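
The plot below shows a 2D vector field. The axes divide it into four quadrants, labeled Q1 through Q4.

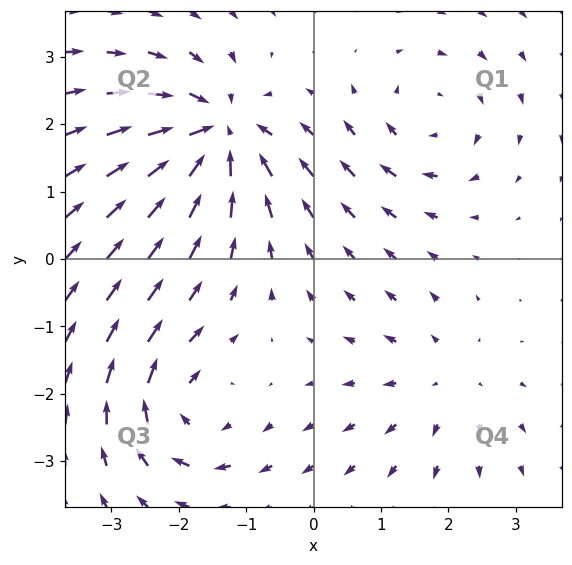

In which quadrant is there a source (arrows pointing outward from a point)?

Q4

The source sits at approximately (1.9, -1.8), which lies in quadrant Q4. The divergence there is about +3, positive as expected for a source.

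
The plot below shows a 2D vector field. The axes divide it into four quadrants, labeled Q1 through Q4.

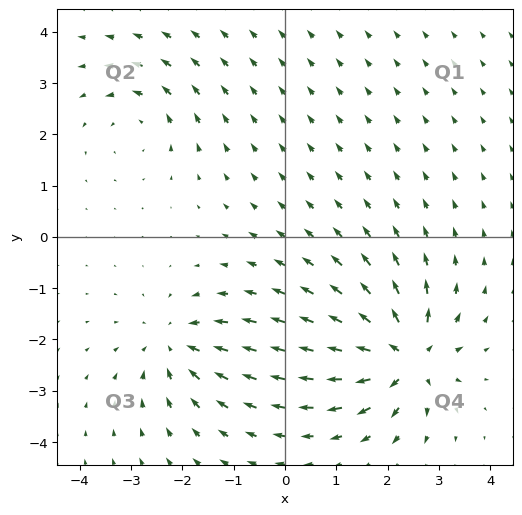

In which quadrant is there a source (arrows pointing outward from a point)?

Q4

The source sits at approximately (2.3, -2.3), which lies in quadrant Q4. The divergence there is about +6, positive as expected for a source.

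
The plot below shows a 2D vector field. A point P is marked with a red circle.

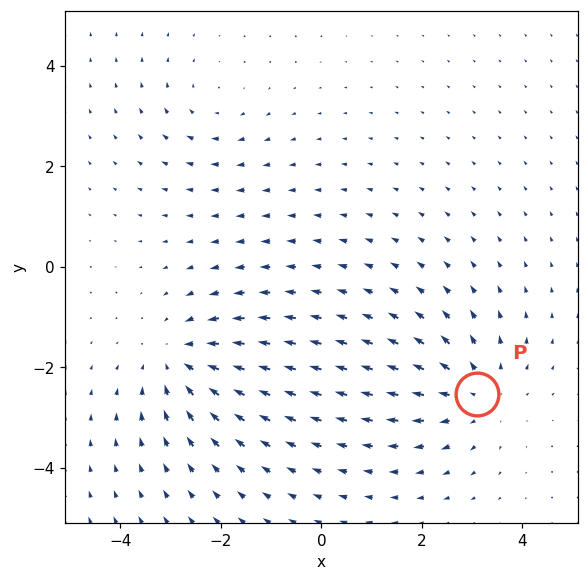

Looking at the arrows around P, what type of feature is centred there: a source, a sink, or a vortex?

At P (3.1, -2.5) the arrows spread outward. Divergence about +4, curl ≈0 — positive divergence with near-zero curl is a source.

source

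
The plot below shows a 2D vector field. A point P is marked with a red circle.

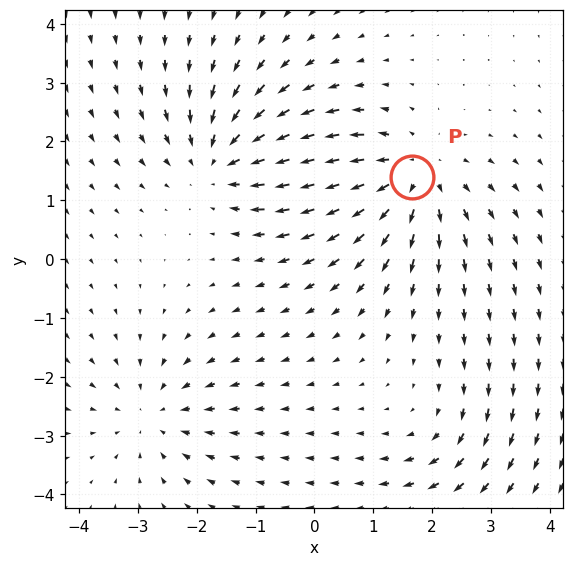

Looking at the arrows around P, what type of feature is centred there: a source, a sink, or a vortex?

At P (1.7, 1.4) the arrows spread outward. Divergence about +5, curl ≈0 — positive divergence with near-zero curl is a source.

source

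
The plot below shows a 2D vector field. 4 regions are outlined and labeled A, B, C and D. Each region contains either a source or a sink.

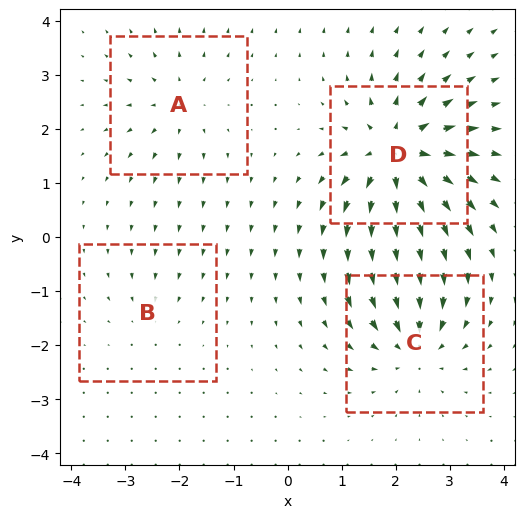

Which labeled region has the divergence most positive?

D

Divergence at each region's feature centre — A: about +4, B: about -2, C: about -6, D: about +9. Region D is most positive.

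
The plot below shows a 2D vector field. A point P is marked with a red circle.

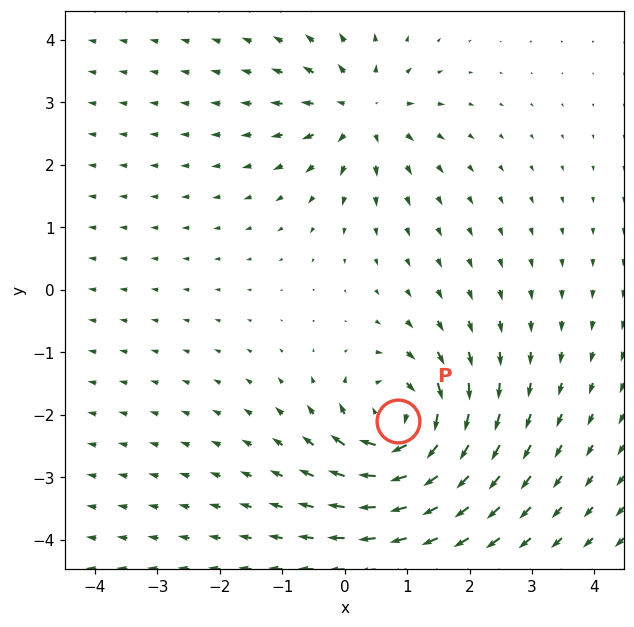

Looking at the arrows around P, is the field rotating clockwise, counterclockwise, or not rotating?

clockwise

Near P at (0.9, -2.1) the arrows circulate clockwise. The curl (z-component) there is about -7; negative curl means clockwise rotation.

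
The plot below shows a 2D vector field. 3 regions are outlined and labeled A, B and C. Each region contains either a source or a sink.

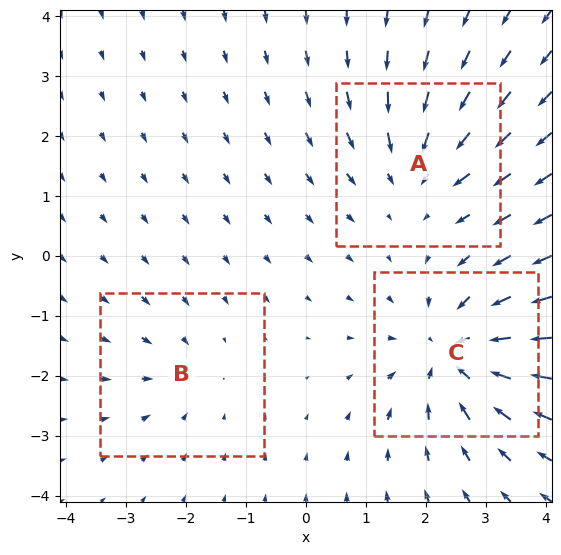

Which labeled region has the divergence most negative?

C

Divergence at each region's feature centre — A: about -3, B: about -2, C: about -5. Region C is most negative.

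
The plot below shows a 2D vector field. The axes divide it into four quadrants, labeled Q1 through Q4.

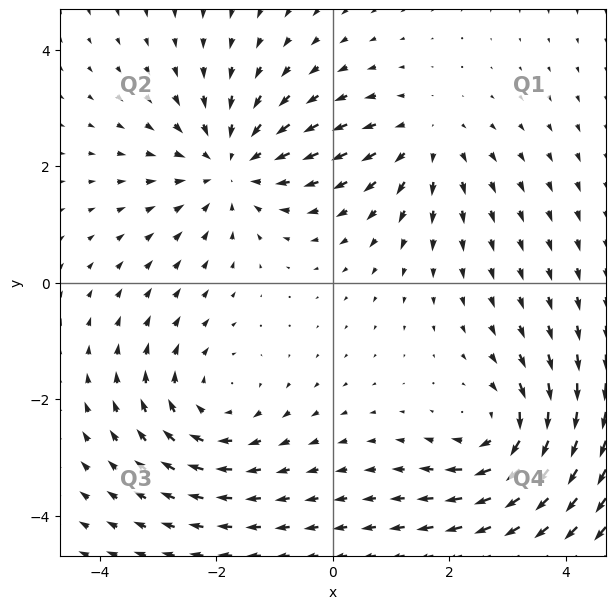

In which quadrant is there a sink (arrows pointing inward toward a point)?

The sink sits at approximately (-1.7, 2.0), which lies in quadrant Q2. The divergence there is about -3, negative as expected for a sink.

Q2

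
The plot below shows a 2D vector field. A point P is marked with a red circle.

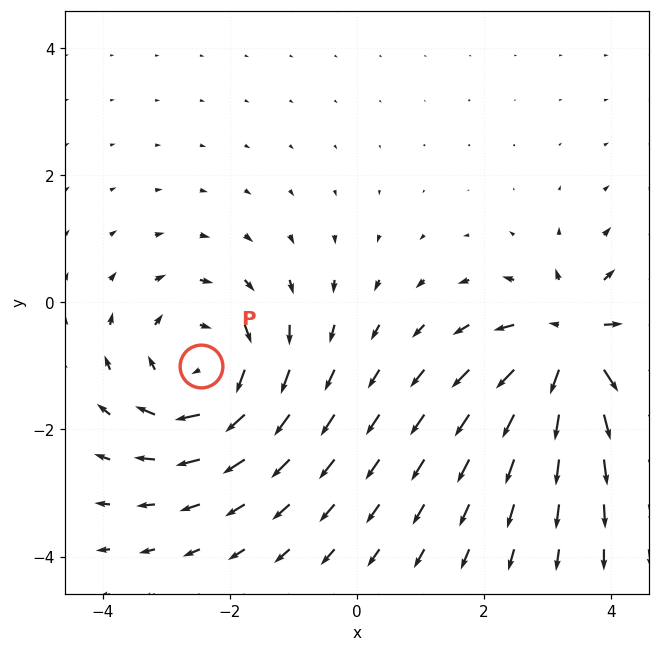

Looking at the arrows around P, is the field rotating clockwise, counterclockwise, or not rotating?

Near P at (-2.5, -1.0) the arrows circulate clockwise. The curl (z-component) there is about -4; negative curl means clockwise rotation.

clockwise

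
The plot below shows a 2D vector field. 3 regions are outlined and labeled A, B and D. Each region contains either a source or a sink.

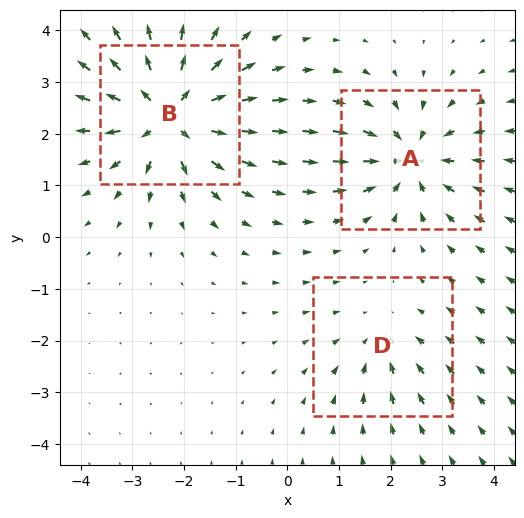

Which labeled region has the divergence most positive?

Divergence at each region's feature centre — A: about -4, B: about +5, D: about -2. Region B is most positive.

B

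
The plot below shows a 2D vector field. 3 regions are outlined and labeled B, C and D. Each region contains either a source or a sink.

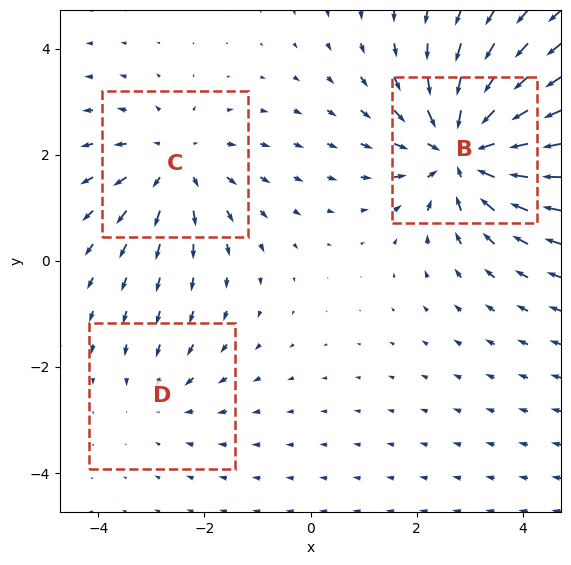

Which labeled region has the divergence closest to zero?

Divergence at each region's feature centre — B: about -5, C: about +3, D: about -2. Region D is closest to zero.

D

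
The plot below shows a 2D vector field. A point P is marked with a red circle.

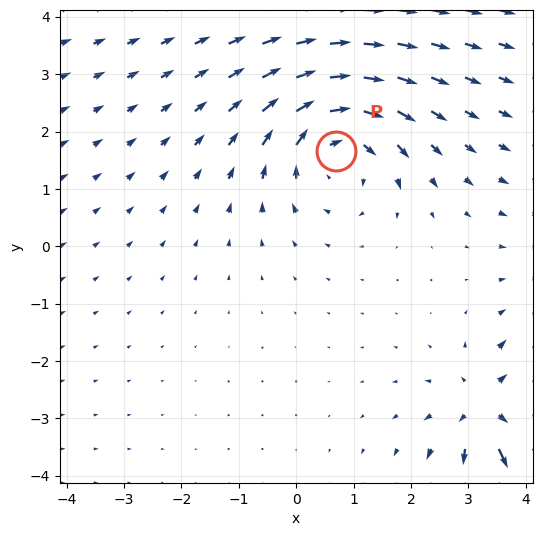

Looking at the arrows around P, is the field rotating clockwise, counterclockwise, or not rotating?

clockwise

Near P at (0.7, 1.7) the arrows circulate clockwise. The curl (z-component) there is about -3; negative curl means clockwise rotation.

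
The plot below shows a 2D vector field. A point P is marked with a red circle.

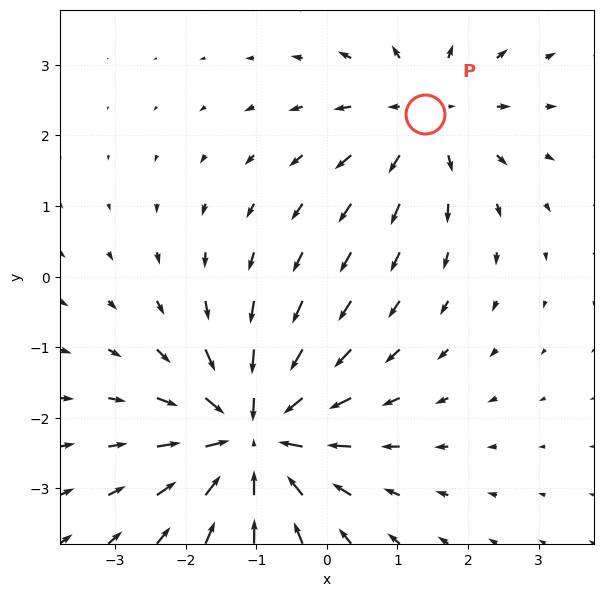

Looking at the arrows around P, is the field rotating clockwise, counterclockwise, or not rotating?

not rotating

Near P at (1.4, 2.3) the arrows show no circulation. The curl there is ≈0.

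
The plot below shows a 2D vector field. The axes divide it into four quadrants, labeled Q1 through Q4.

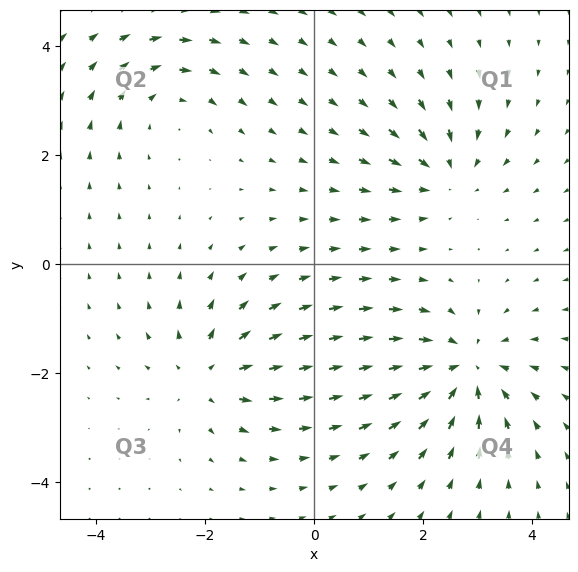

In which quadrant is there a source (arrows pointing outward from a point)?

Q3

The source sits at approximately (-1.9, -2.0), which lies in quadrant Q3. The divergence there is about +4, positive as expected for a source.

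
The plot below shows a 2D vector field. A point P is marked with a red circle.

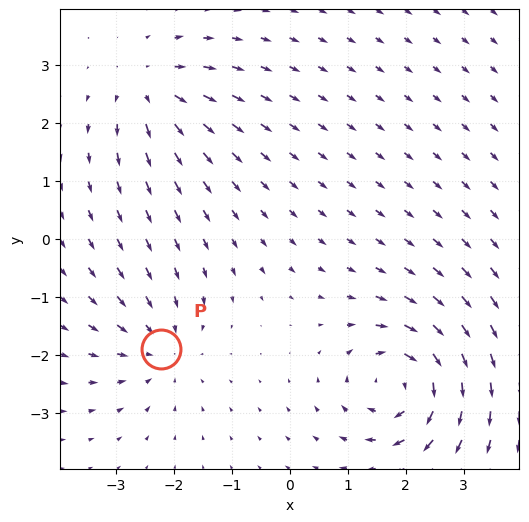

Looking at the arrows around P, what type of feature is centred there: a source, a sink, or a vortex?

sink

At P (-2.2, -1.9) the arrows converge inward. Divergence about -3, curl ≈0 — negative divergence with near-zero curl is a sink.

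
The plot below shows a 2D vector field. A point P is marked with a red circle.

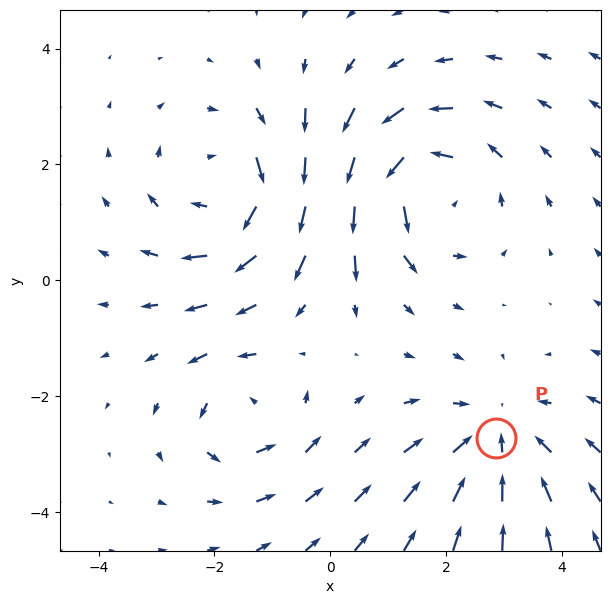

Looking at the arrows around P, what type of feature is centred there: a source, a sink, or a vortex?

At P (2.9, -2.7) the arrows converge inward. Divergence about -3, curl ≈0 — negative divergence with near-zero curl is a sink.

sink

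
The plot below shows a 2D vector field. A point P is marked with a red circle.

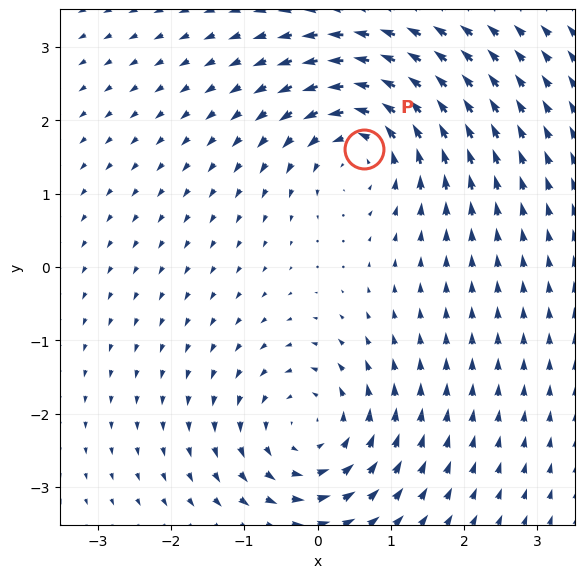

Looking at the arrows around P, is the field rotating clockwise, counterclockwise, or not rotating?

Near P at (0.6, 1.6) the arrows circulate counterclockwise. The curl (z-component) there is about +5; positive curl means counterclockwise rotation.

counterclockwise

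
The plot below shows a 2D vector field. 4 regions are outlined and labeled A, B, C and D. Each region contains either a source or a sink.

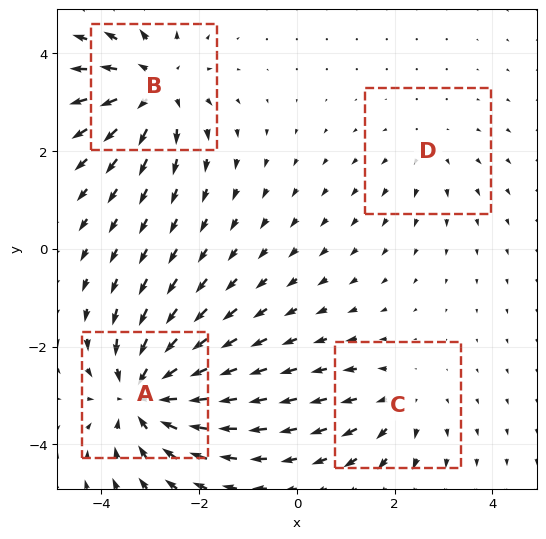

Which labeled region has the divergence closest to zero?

D

Divergence at each region's feature centre — A: about -6, B: about +5, C: about +3, D: about +2. Region D is closest to zero.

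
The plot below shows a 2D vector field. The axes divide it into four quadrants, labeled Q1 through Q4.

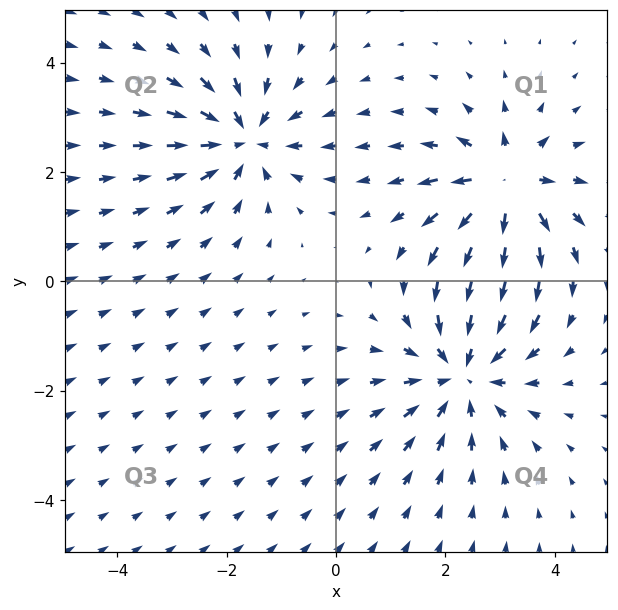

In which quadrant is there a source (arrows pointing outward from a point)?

Q1

The source sits at approximately (3.1, 1.7), which lies in quadrant Q1. The divergence there is about +5, positive as expected for a source.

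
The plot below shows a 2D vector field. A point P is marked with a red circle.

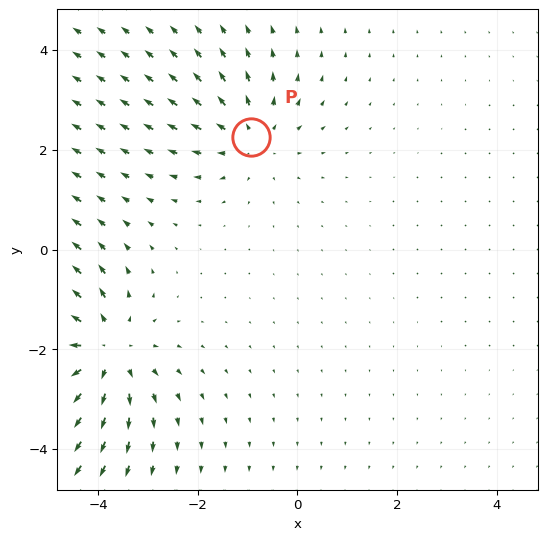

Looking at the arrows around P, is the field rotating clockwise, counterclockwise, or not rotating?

Near P at (-0.9, 2.3) the arrows show no circulation. The curl there is ≈0.

not rotating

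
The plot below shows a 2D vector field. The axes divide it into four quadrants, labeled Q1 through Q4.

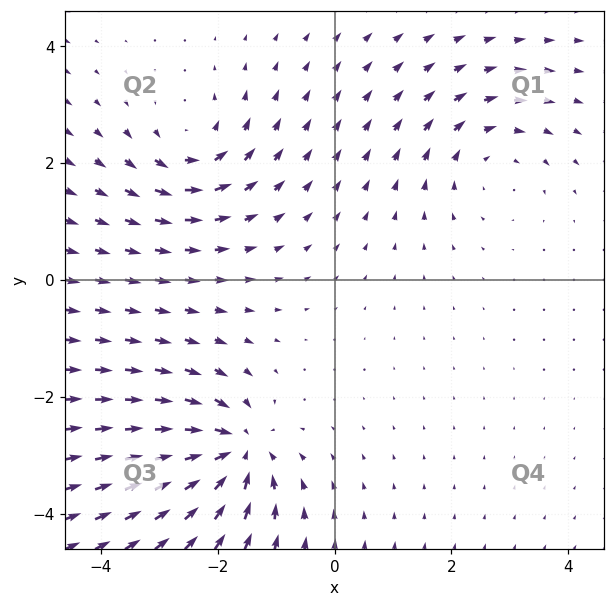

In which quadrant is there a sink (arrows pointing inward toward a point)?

The sink sits at approximately (-1.7, -2.9), which lies in quadrant Q3. The divergence there is about -5, negative as expected for a sink.

Q3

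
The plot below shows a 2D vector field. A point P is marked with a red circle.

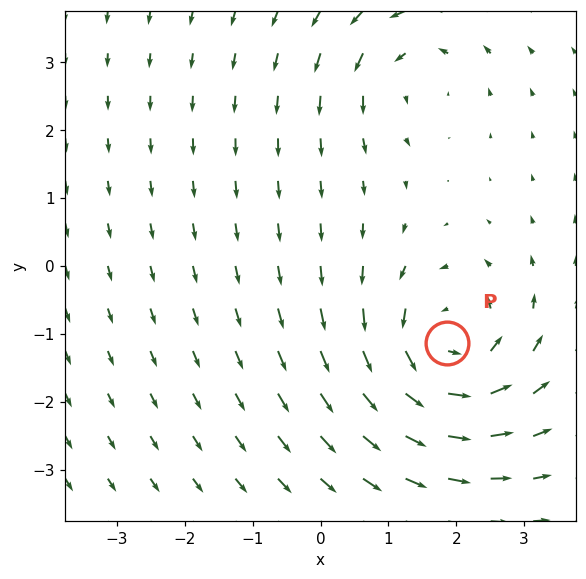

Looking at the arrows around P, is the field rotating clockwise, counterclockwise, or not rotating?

counterclockwise

Near P at (1.9, -1.1) the arrows circulate counterclockwise. The curl (z-component) there is about +5; positive curl means counterclockwise rotation.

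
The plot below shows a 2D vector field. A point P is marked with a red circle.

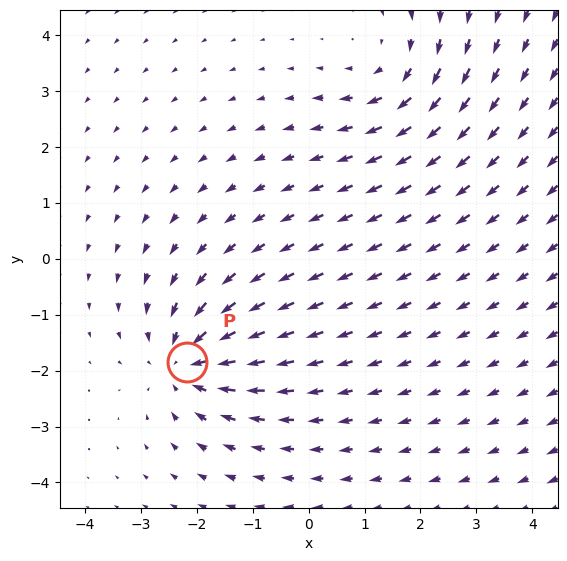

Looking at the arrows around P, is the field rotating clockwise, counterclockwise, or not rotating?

Near P at (-2.2, -1.8) the arrows show no circulation. The curl there is ≈0.

not rotating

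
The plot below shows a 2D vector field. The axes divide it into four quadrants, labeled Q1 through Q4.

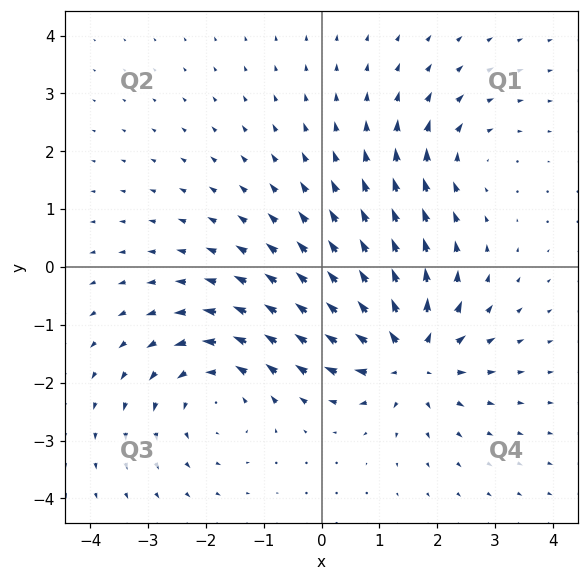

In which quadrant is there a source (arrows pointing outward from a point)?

The source sits at approximately (1.5, -1.5), which lies in quadrant Q4. The divergence there is about +6, positive as expected for a source.

Q4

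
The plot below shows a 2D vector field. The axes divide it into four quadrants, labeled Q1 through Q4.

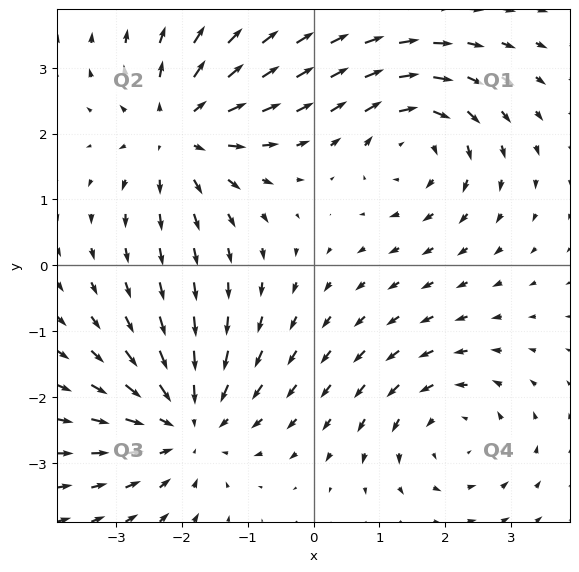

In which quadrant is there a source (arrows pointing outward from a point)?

The source sits at approximately (-2.1, 2.0), which lies in quadrant Q2. The divergence there is about +4, positive as expected for a source.

Q2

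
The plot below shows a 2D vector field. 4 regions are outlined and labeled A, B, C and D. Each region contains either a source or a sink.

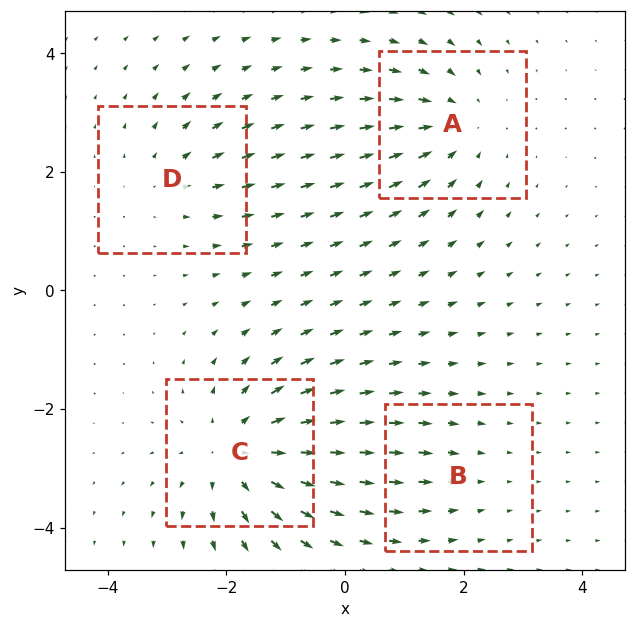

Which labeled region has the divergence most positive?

Divergence at each region's feature centre — A: about -4, B: about -2, C: about +6, D: about +3. Region C is most positive.

C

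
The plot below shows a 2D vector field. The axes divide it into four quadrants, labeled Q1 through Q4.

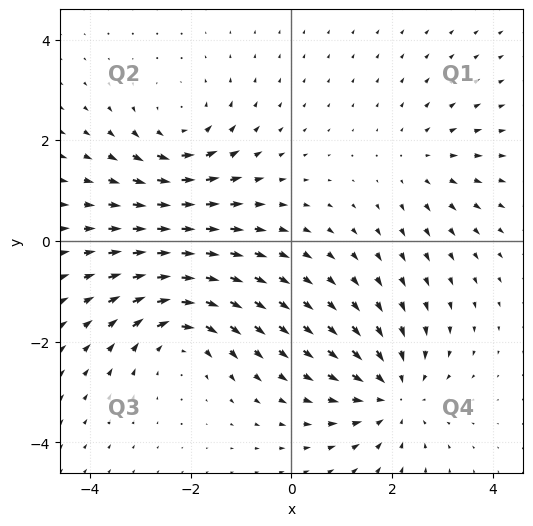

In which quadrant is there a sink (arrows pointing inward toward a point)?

The sink sits at approximately (2.0, -3.0), which lies in quadrant Q4. The divergence there is about -4, negative as expected for a sink.

Q4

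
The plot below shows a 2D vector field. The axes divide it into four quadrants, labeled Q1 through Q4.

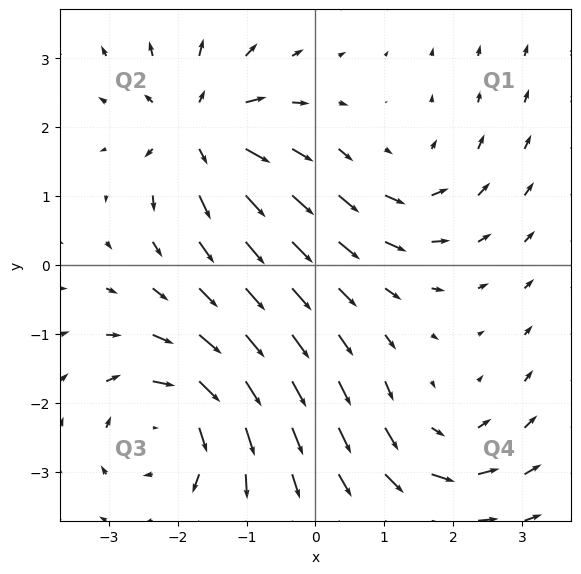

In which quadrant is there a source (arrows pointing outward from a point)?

Q2

The source sits at approximately (-1.7, 2.0), which lies in quadrant Q2. The divergence there is about +6, positive as expected for a source.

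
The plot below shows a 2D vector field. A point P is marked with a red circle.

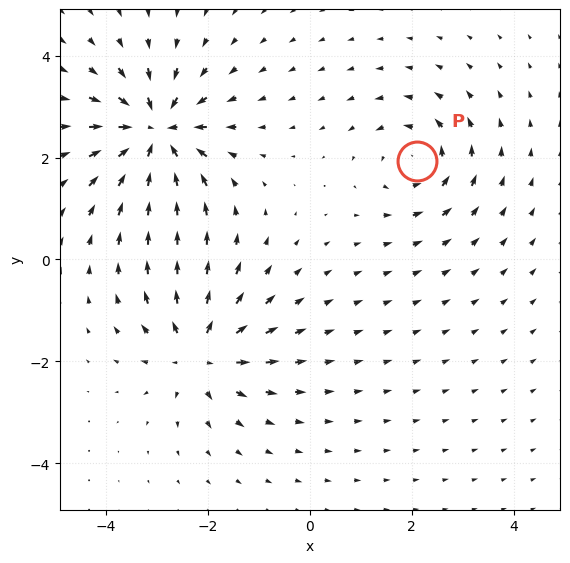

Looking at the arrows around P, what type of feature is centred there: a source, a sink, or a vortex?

vortex

At P (2.1, 1.9) the arrows circulate counterclockwise. Divergence ≈0, curl about +4 — near-zero divergence with nonzero curl is a vortex.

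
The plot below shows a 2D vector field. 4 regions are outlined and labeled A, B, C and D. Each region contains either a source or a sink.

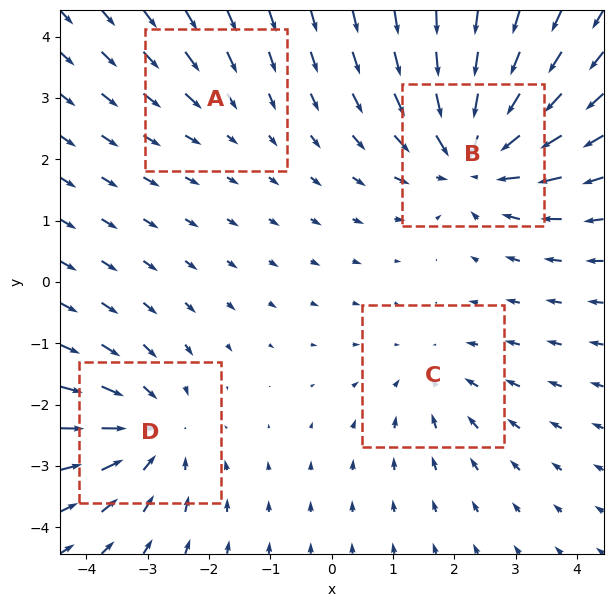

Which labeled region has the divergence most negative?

B

Divergence at each region's feature centre — A: about -2, B: about -6, C: about -3, D: about -4. Region B is most negative.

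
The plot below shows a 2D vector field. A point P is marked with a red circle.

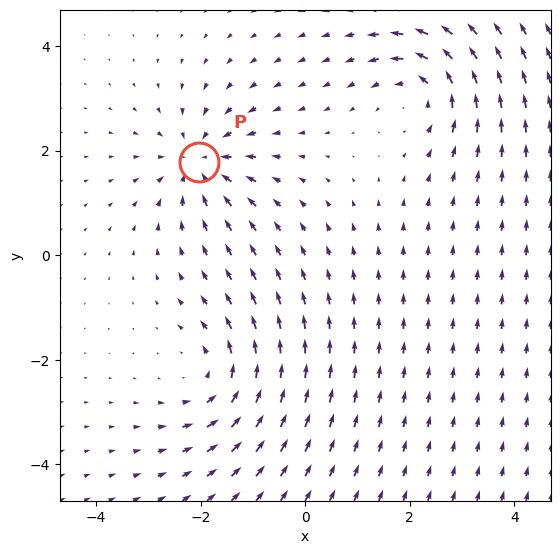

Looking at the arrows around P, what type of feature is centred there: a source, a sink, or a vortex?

sink

At P (-2.0, 1.8) the arrows converge inward. Divergence about -5, curl ≈0 — negative divergence with near-zero curl is a sink.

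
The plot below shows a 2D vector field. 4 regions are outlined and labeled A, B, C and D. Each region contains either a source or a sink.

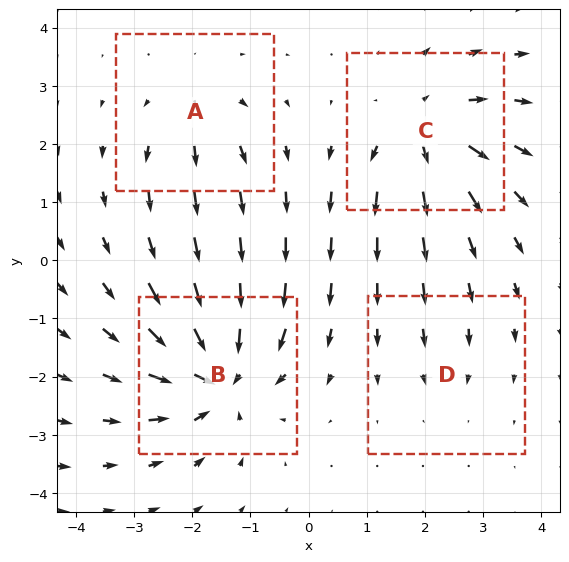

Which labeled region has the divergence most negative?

Divergence at each region's feature centre — A: about +4, B: about -7, C: about +6, D: about -2. Region B is most negative.

B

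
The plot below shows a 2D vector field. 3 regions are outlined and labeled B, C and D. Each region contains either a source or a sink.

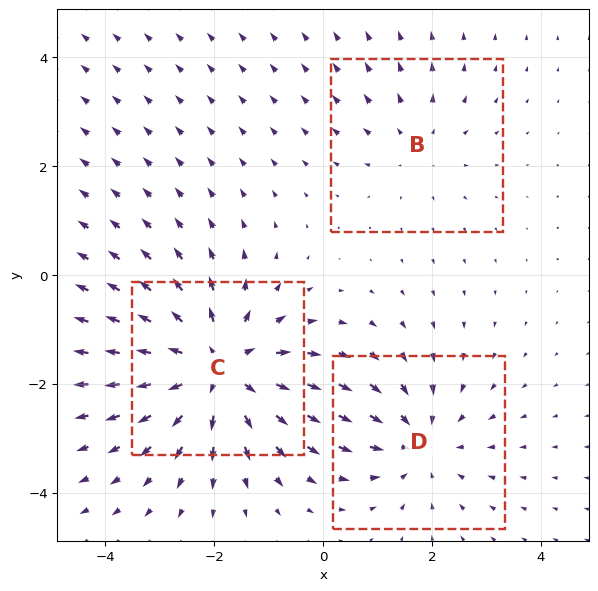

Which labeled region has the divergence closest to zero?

Divergence at each region's feature centre — B: about +2, C: about +4, D: about -3. Region B is closest to zero.

B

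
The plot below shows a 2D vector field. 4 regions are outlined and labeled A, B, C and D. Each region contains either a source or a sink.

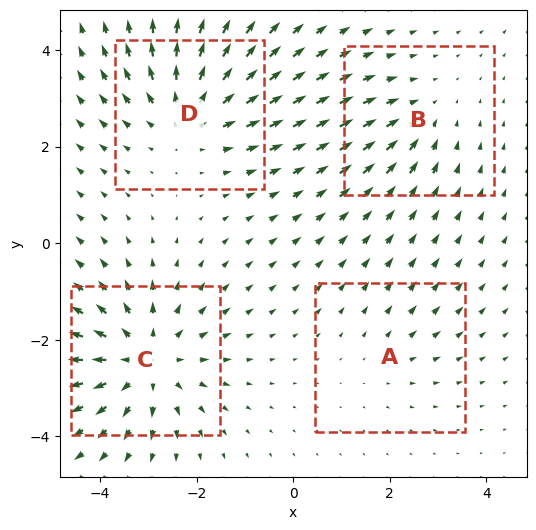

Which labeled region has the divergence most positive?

Divergence at each region's feature centre — A: about +2, B: about -3, C: about +5, D: about +4. Region C is most positive.

C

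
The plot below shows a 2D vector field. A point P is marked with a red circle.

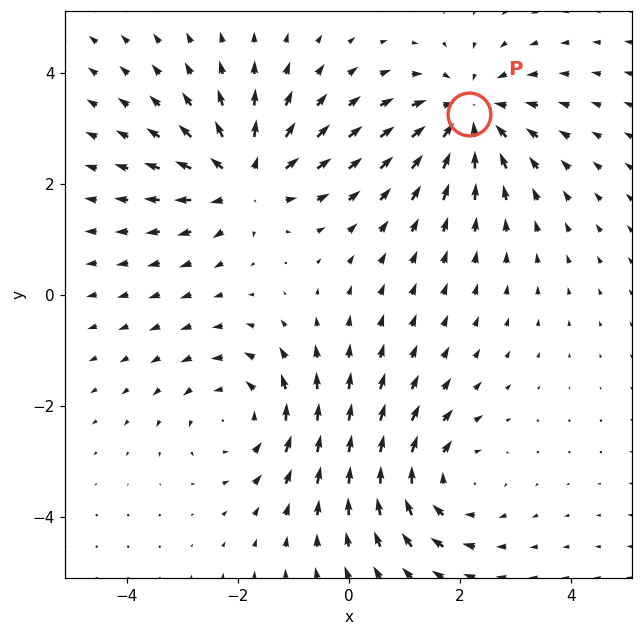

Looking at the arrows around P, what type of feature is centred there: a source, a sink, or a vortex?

sink

At P (2.2, 3.2) the arrows converge inward. Divergence about -5, curl ≈0 — negative divergence with near-zero curl is a sink.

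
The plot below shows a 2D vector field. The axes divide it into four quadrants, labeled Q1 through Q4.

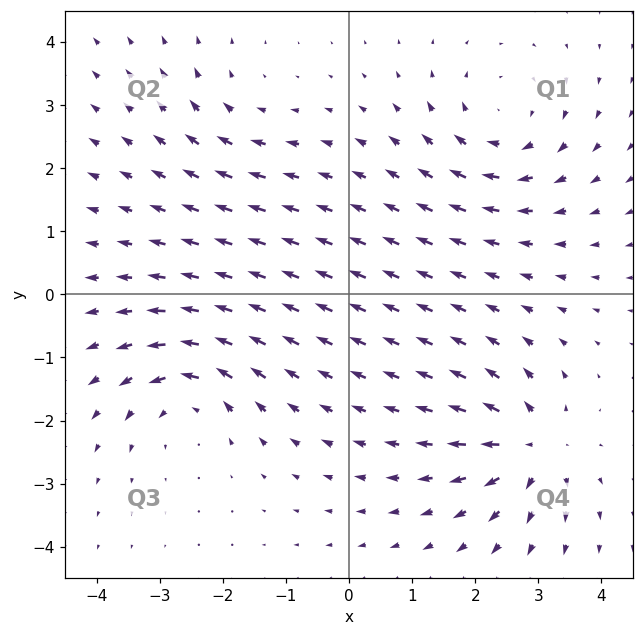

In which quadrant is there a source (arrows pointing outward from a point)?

Q4

The source sits at approximately (2.9, -2.4), which lies in quadrant Q4. The divergence there is about +6, positive as expected for a source.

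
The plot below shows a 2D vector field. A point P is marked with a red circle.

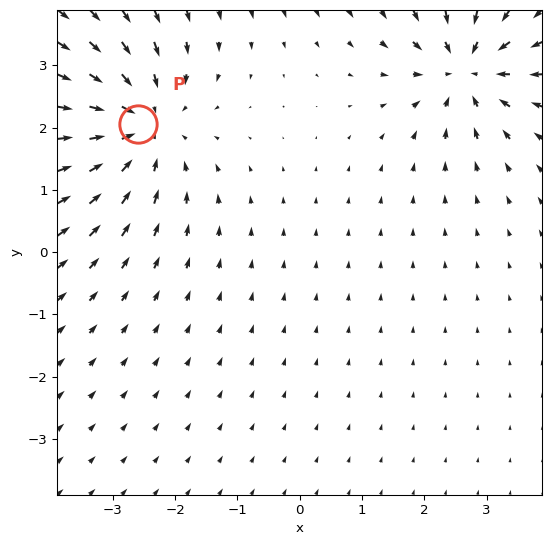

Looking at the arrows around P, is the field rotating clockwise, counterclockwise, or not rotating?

not rotating

Near P at (-2.6, 2.1) the arrows show no circulation. The curl there is ≈0.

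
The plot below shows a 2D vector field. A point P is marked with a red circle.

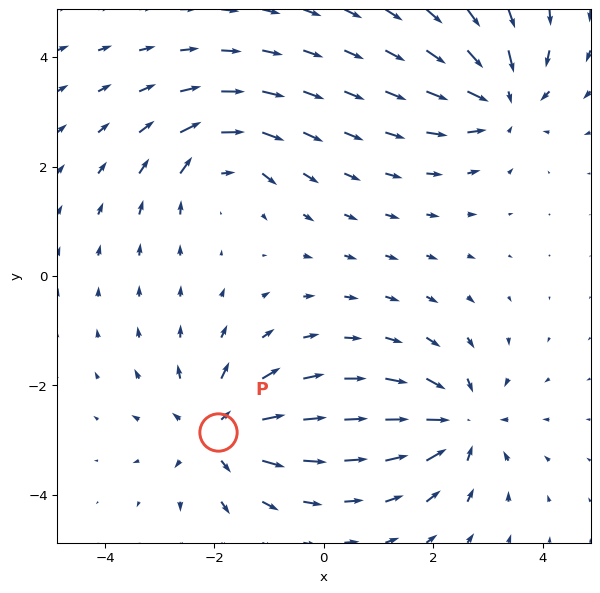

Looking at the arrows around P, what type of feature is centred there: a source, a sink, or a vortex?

source

At P (-1.9, -2.9) the arrows spread outward. Divergence about +4, curl ≈0 — positive divergence with near-zero curl is a source.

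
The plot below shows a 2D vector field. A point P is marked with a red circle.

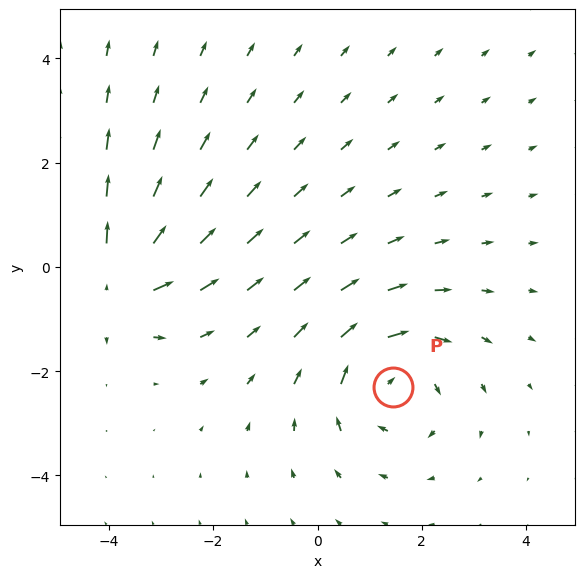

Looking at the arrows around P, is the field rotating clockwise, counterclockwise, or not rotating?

clockwise

Near P at (1.5, -2.3) the arrows circulate clockwise. The curl (z-component) there is about -4; negative curl means clockwise rotation.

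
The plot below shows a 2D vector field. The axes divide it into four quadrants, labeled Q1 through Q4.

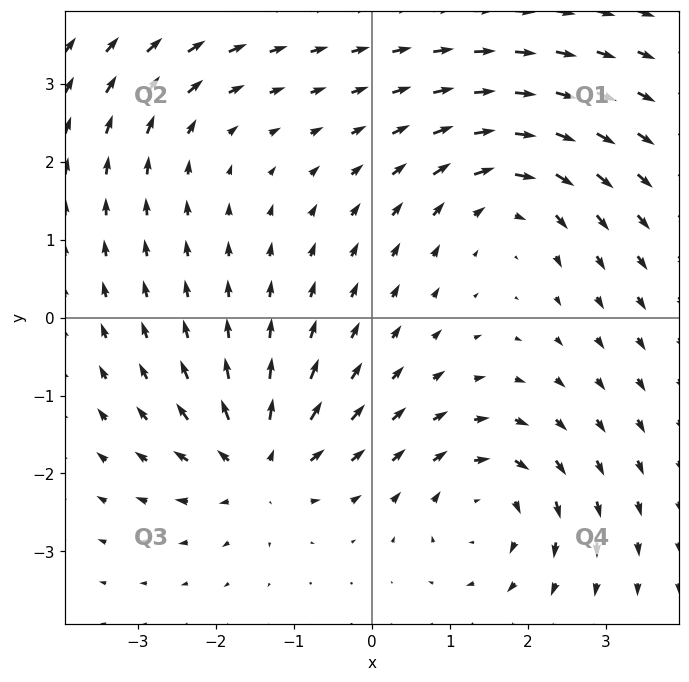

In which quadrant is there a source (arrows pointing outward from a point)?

The source sits at approximately (-1.4, -1.9), which lies in quadrant Q3. The divergence there is about +7, positive as expected for a source.

Q3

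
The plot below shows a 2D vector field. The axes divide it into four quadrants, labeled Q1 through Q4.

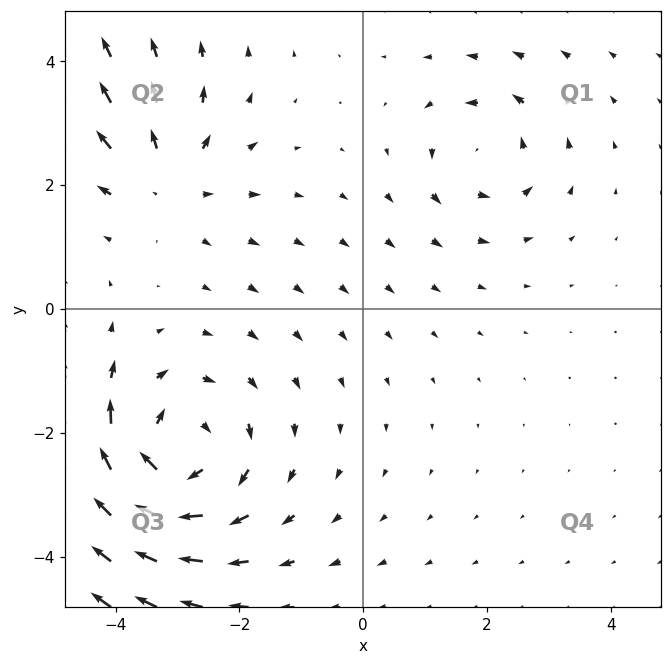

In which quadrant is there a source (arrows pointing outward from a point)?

The source sits at approximately (-3.2, 2.1), which lies in quadrant Q2. The divergence there is about +3, positive as expected for a source.

Q2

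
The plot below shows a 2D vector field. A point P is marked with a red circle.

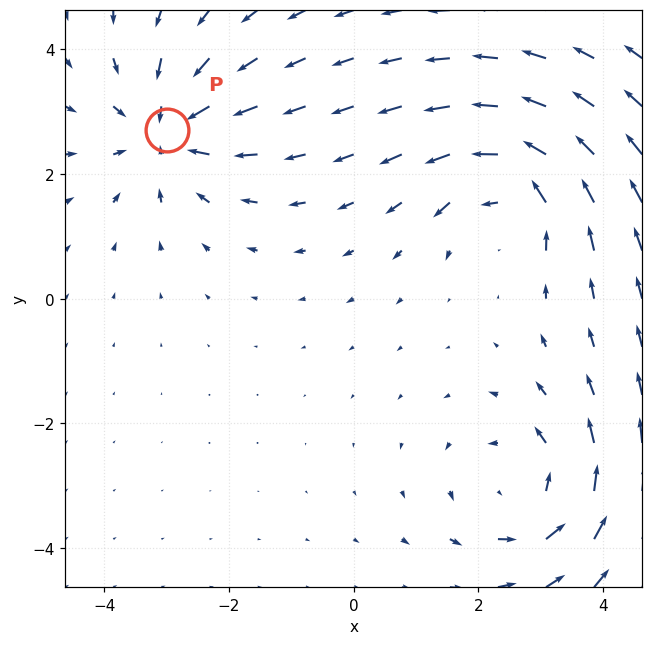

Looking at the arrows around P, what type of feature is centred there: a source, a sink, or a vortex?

sink

At P (-3.0, 2.7) the arrows converge inward. Divergence about -4, curl ≈0 — negative divergence with near-zero curl is a sink.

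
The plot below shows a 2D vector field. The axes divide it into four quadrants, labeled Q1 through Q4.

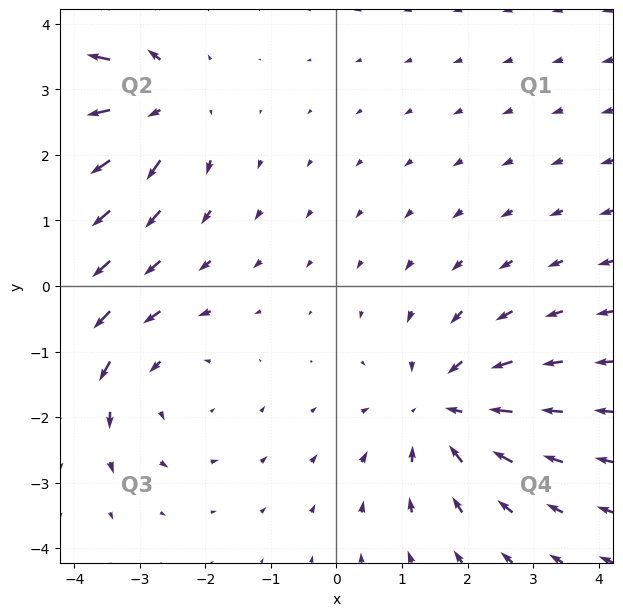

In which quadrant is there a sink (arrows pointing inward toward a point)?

Q4

The sink sits at approximately (1.6, -1.9), which lies in quadrant Q4. The divergence there is about -3, negative as expected for a sink.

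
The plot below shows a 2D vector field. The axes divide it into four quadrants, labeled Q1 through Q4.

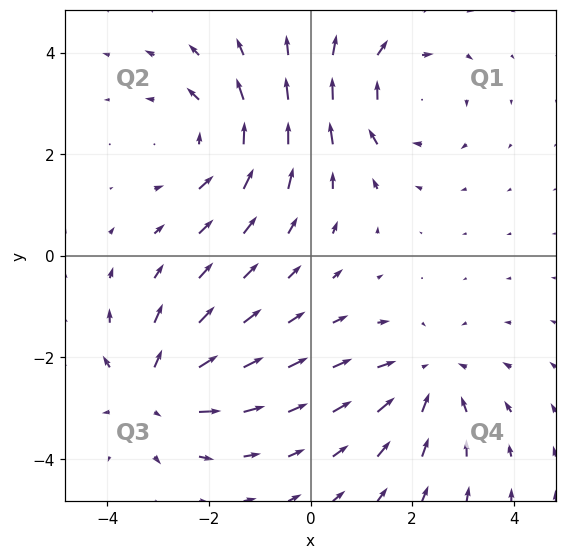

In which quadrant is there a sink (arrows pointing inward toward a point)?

Q4

The sink sits at approximately (2.3, -2.4), which lies in quadrant Q4. The divergence there is about -3, negative as expected for a sink.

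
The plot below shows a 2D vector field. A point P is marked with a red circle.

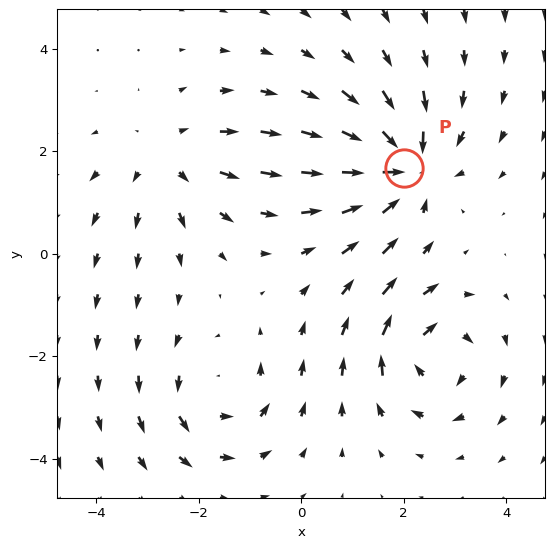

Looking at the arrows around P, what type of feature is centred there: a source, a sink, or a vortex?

sink

At P (2.0, 1.7) the arrows converge inward. Divergence about -6, curl ≈0 — negative divergence with near-zero curl is a sink.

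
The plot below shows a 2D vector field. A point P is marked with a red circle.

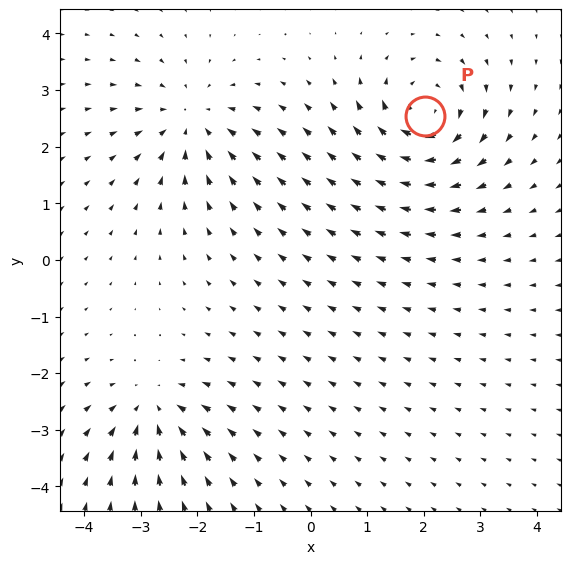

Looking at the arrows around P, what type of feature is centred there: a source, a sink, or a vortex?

vortex

At P (2.0, 2.5) the arrows circulate clockwise. Divergence ≈0, curl about -6 — near-zero divergence with nonzero curl is a vortex.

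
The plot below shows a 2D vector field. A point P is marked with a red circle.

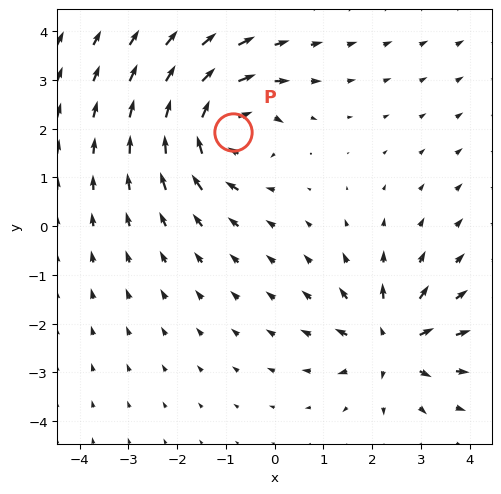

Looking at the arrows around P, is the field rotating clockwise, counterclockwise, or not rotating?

clockwise

Near P at (-0.9, 1.9) the arrows circulate clockwise. The curl (z-component) there is about -5; negative curl means clockwise rotation.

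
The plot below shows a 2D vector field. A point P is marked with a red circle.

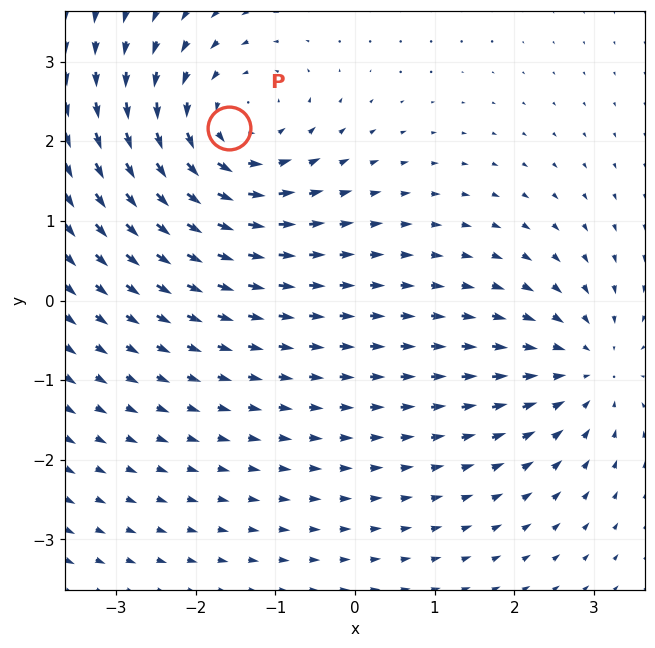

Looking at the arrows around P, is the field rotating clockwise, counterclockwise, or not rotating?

Near P at (-1.6, 2.2) the arrows circulate counterclockwise. The curl (z-component) there is about +4; positive curl means counterclockwise rotation.

counterclockwise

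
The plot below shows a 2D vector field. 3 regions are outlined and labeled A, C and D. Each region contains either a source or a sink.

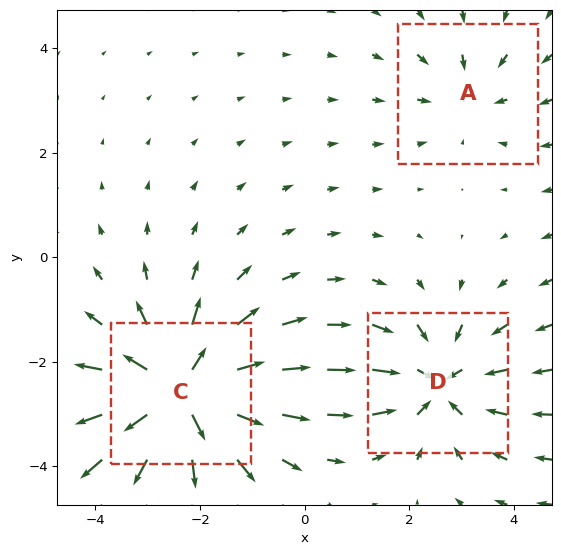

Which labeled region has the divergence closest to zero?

Divergence at each region's feature centre — A: about -2, C: about +5, D: about -3. Region A is closest to zero.

A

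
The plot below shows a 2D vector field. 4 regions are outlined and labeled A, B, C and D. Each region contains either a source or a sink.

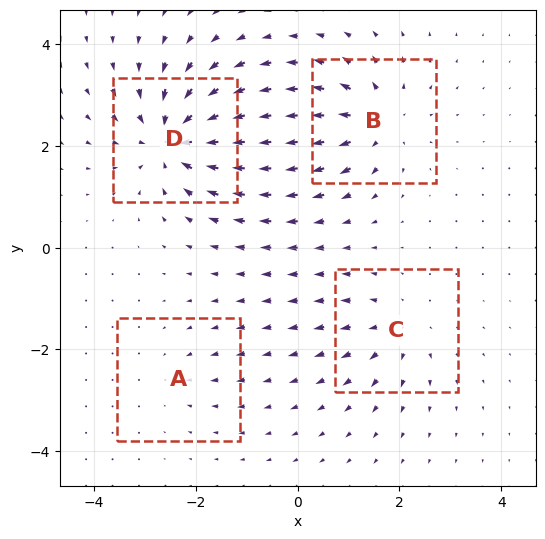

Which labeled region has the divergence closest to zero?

A

Divergence at each region's feature centre — A: about -2, B: about +6, C: about +4, D: about -7. Region A is closest to zero.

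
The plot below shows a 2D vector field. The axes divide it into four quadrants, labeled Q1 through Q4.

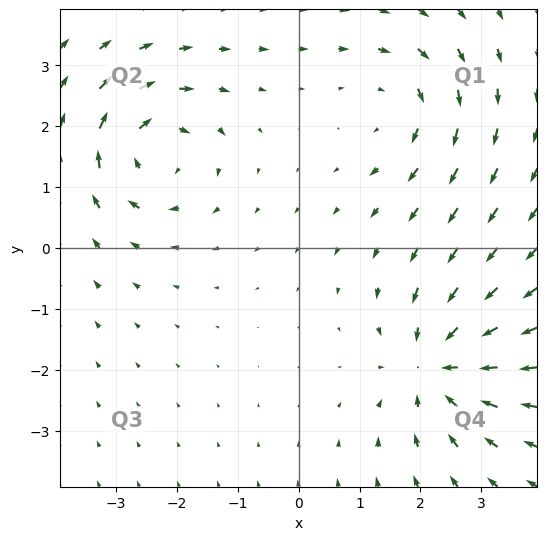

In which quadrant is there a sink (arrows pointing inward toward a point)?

Q4

The sink sits at approximately (2.3, -1.9), which lies in quadrant Q4. The divergence there is about -5, negative as expected for a sink.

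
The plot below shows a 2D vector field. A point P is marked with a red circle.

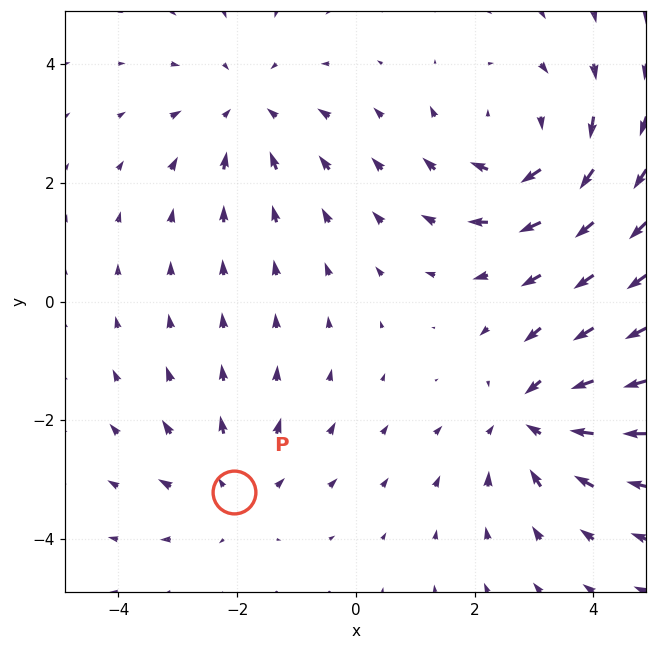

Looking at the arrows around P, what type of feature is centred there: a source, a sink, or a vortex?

At P (-2.1, -3.2) the arrows spread outward. Divergence about +3, curl ≈0 — positive divergence with near-zero curl is a source.

source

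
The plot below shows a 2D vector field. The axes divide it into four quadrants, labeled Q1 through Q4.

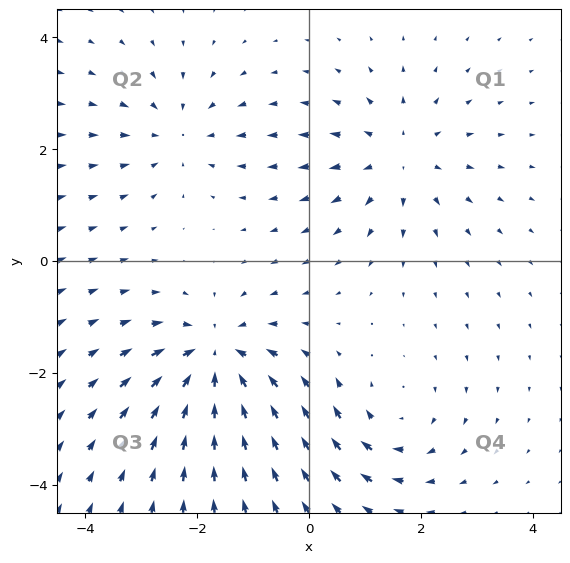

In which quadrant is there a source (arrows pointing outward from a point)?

Q1

The source sits at approximately (1.6, 1.9), which lies in quadrant Q1. The divergence there is about +3, positive as expected for a source.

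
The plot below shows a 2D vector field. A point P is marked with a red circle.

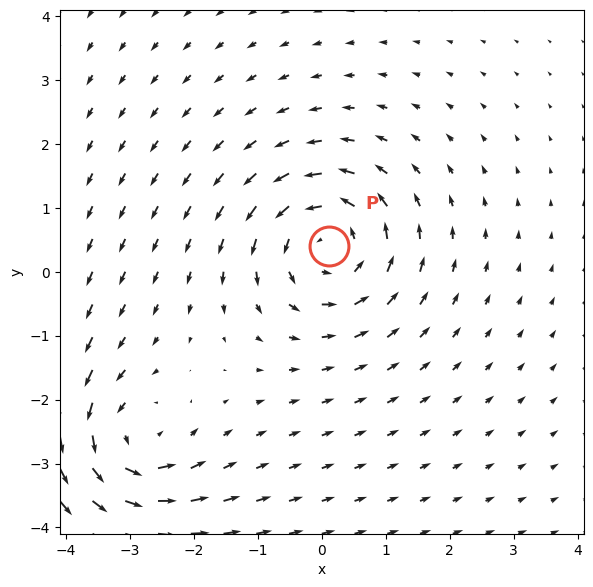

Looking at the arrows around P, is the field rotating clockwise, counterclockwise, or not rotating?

counterclockwise

Near P at (0.1, 0.4) the arrows circulate counterclockwise. The curl (z-component) there is about +5; positive curl means counterclockwise rotation.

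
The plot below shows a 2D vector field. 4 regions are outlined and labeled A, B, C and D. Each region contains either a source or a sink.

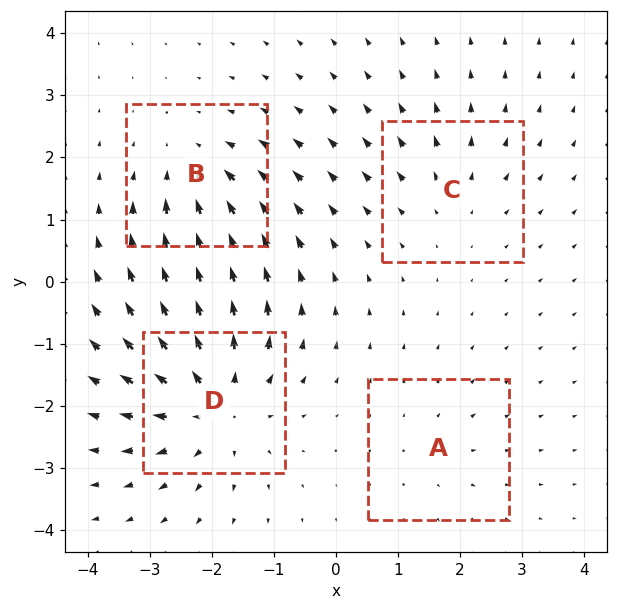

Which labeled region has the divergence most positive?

Divergence at each region's feature centre — A: about +2, B: about -4, C: about +3, D: about +6. Region D is most positive.

D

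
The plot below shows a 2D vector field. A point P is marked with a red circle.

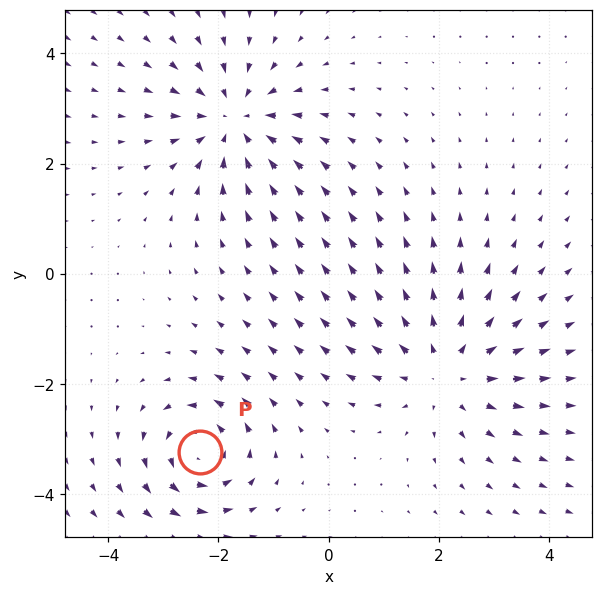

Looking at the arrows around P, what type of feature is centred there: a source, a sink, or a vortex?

At P (-2.3, -3.2) the arrows circulate counterclockwise. Divergence ≈0, curl about +5 — near-zero divergence with nonzero curl is a vortex.

vortex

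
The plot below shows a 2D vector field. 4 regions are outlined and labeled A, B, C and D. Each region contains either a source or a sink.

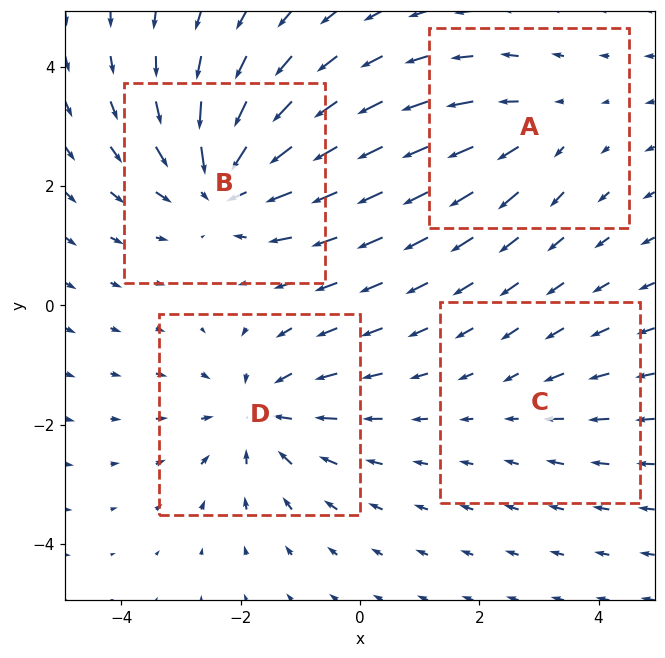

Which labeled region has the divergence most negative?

B

Divergence at each region's feature centre — A: about +3, B: about -6, C: about -2, D: about -5. Region B is most negative.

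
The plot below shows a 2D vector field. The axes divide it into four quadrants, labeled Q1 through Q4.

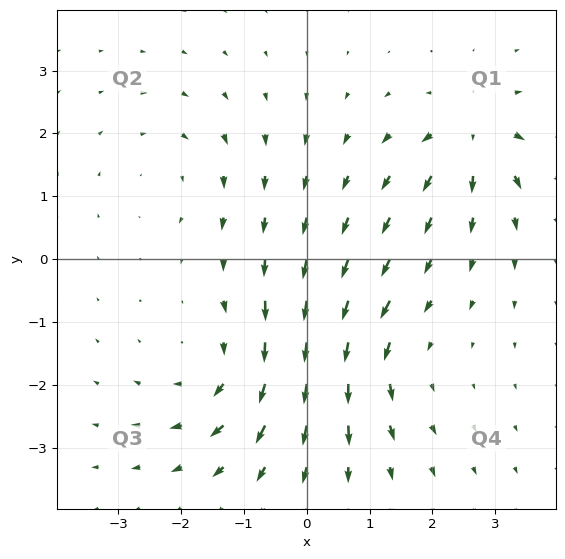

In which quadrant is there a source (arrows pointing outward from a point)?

The source sits at approximately (2.7, 2.0), which lies in quadrant Q1. The divergence there is about +5, positive as expected for a source.

Q1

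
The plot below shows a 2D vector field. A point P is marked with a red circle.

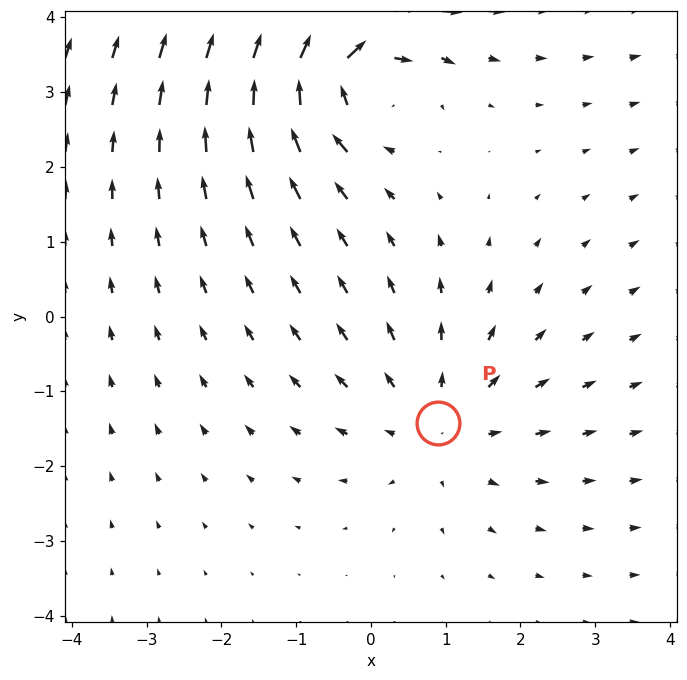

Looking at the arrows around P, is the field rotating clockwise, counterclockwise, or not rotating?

not rotating

Near P at (0.9, -1.4) the arrows show no circulation. The curl there is ≈0.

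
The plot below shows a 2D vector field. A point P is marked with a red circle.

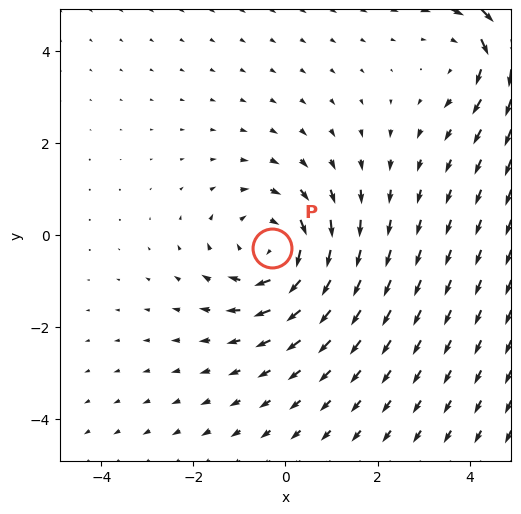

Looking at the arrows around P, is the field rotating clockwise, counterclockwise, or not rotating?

clockwise

Near P at (-0.3, -0.3) the arrows circulate clockwise. The curl (z-component) there is about -3; negative curl means clockwise rotation.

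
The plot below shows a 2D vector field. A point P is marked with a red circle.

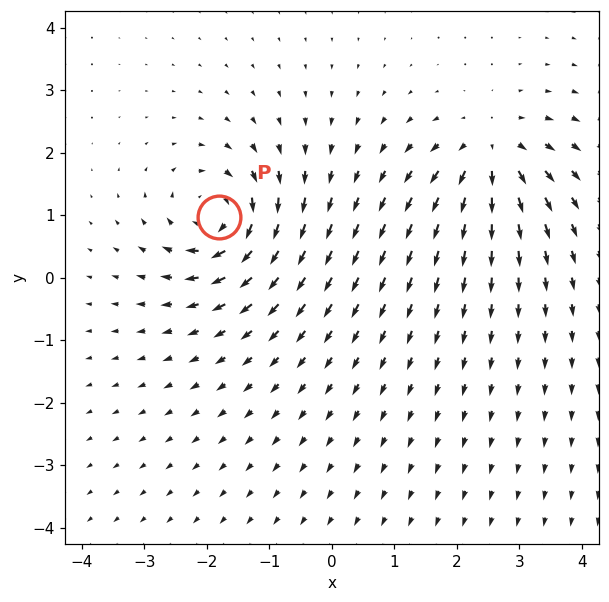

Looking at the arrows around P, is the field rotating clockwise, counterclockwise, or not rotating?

clockwise

Near P at (-1.8, 1.0) the arrows circulate clockwise. The curl (z-component) there is about -7; negative curl means clockwise rotation.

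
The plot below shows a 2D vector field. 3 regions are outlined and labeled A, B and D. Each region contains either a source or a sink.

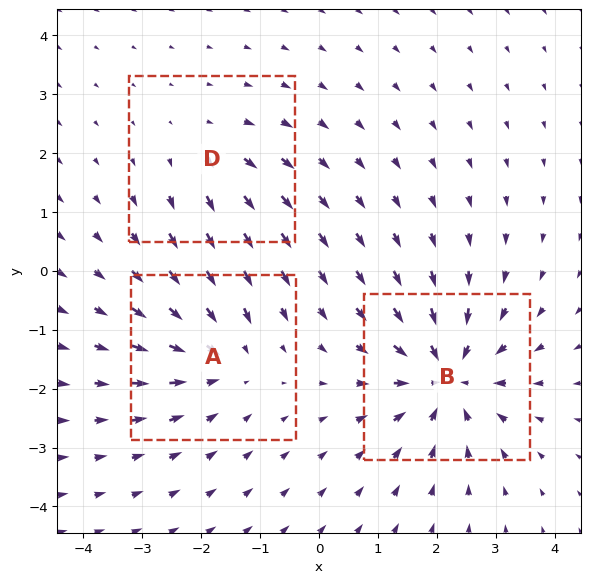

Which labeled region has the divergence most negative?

B

Divergence at each region's feature centre — A: about -3, B: about -5, D: about +2. Region B is most negative.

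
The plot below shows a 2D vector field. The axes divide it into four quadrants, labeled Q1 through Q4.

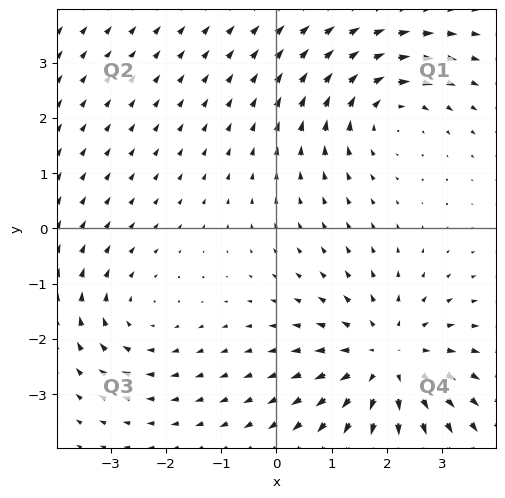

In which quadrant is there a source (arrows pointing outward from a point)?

Q4

The source sits at approximately (2.0, -2.4), which lies in quadrant Q4. The divergence there is about +4, positive as expected for a source.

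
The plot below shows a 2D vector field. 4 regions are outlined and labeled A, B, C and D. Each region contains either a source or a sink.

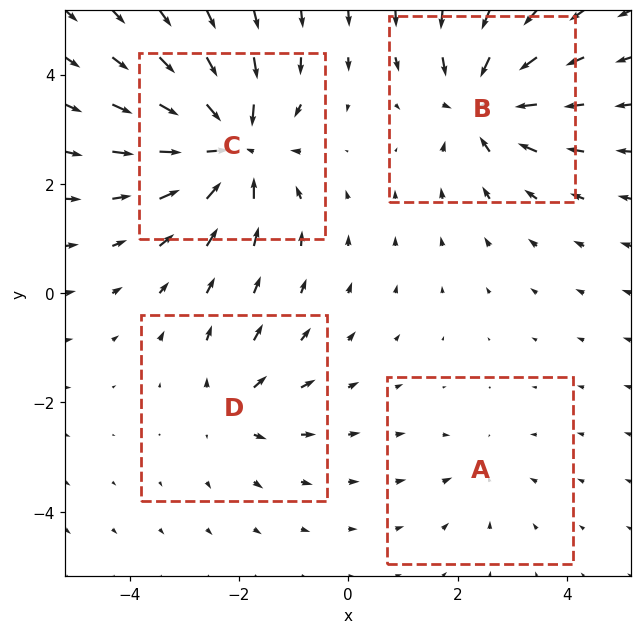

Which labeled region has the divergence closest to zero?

Divergence at each region's feature centre — A: about -2, B: about -6, C: about -8, D: about +4. Region A is closest to zero.

A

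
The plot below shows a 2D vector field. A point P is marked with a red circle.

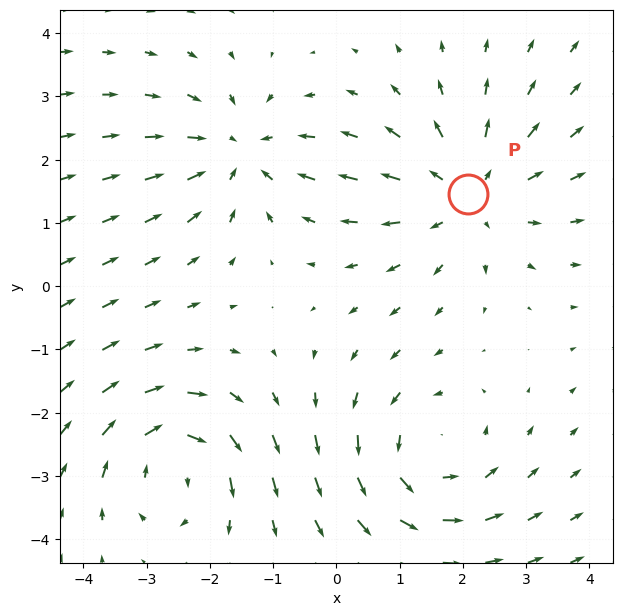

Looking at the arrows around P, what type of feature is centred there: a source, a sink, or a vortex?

At P (2.1, 1.5) the arrows spread outward. Divergence about +3, curl ≈0 — positive divergence with near-zero curl is a source.

source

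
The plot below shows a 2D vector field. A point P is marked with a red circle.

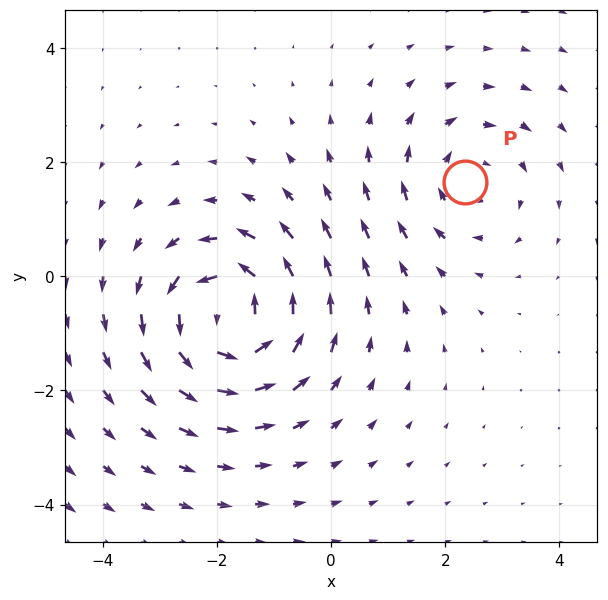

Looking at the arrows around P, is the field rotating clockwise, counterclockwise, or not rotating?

Near P at (2.3, 1.7) the arrows circulate clockwise. The curl (z-component) there is about -2; negative curl means clockwise rotation.

clockwise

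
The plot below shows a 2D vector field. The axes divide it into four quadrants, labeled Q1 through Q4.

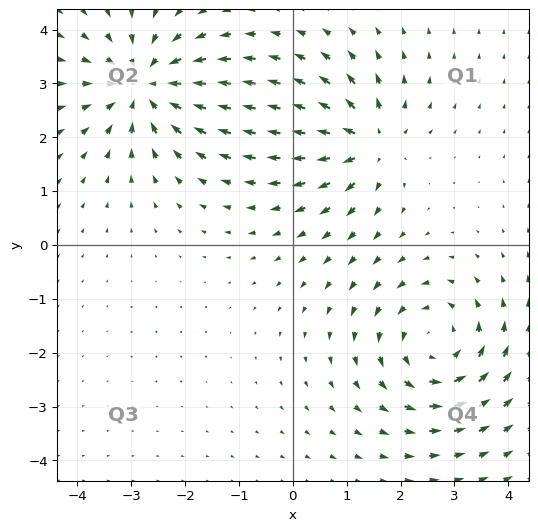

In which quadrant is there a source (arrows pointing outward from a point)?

Q1

The source sits at approximately (1.4, 1.9), which lies in quadrant Q1. The divergence there is about +5, positive as expected for a source.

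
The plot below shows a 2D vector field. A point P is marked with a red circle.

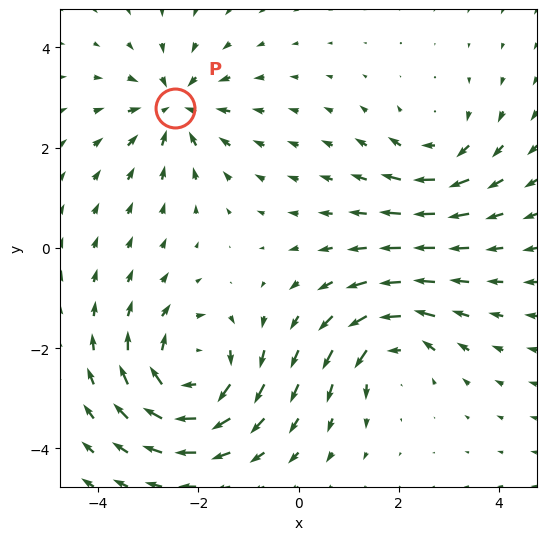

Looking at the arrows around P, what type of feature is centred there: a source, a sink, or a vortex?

At P (-2.5, 2.8) the arrows converge inward. Divergence about -4, curl ≈0 — negative divergence with near-zero curl is a sink.

sink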